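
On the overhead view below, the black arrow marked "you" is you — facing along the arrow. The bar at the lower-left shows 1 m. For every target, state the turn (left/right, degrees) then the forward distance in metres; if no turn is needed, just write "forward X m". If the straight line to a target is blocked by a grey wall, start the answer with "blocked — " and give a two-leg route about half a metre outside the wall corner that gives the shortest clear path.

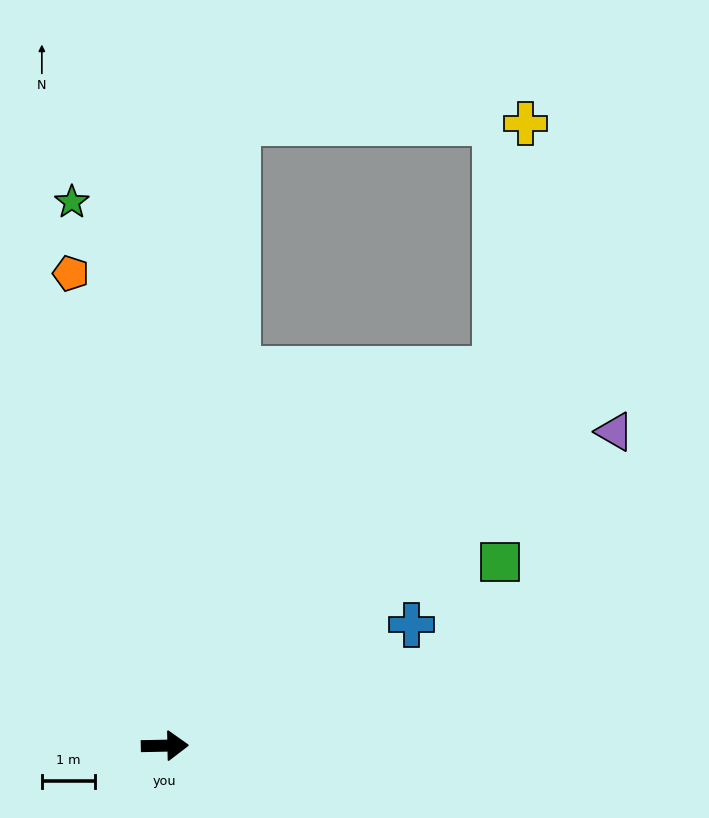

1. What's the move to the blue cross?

turn left 25°, forward 5.2 m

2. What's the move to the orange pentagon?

turn left 100°, forward 9.1 m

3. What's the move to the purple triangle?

turn left 34°, forward 10.4 m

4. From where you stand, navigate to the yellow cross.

blocked — turn left 48°, forward 9.5 m, then turn left 34°, forward 4.7 m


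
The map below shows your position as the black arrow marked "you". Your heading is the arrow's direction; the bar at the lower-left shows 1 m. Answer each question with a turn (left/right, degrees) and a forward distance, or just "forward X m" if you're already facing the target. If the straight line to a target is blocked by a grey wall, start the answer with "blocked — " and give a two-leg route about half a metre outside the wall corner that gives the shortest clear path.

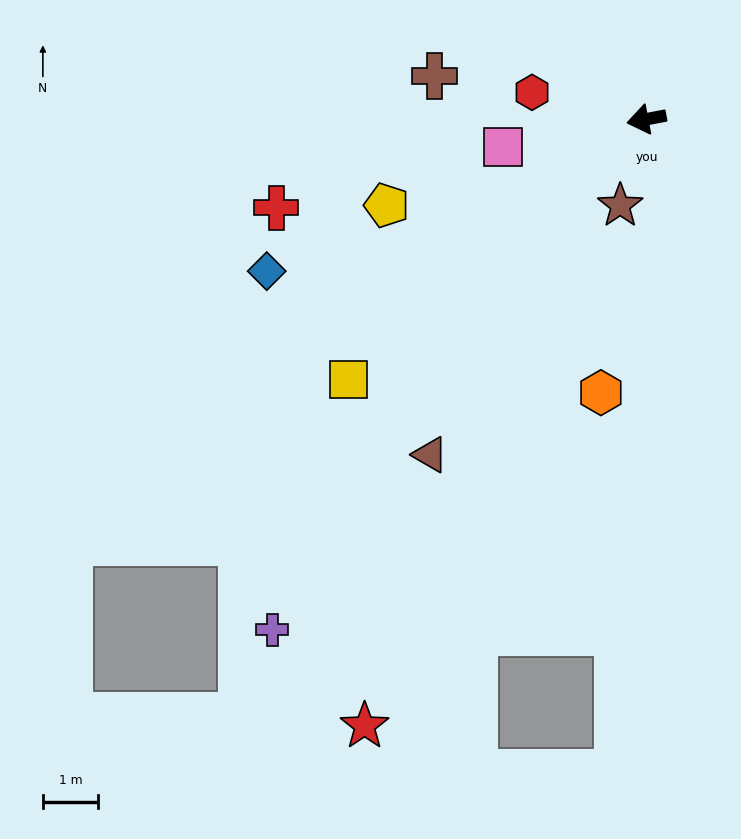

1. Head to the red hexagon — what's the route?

turn right 24°, forward 2.1 m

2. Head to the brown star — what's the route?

turn left 62°, forward 1.6 m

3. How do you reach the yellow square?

turn left 30°, forward 7.2 m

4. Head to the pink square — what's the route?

forward 2.7 m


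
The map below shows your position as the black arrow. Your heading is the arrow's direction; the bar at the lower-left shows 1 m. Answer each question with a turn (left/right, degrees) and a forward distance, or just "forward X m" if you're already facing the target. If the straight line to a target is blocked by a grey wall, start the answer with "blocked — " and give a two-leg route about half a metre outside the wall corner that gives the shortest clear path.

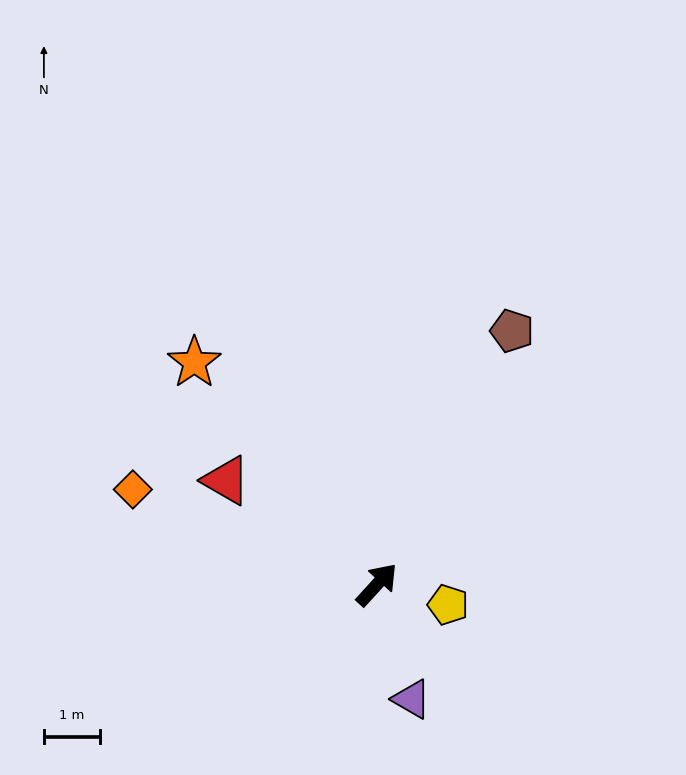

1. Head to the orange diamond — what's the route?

turn left 111°, forward 4.7 m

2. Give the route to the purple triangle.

turn right 121°, forward 2.2 m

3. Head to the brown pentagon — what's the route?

turn left 14°, forward 5.2 m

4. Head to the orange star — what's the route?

turn left 82°, forward 5.2 m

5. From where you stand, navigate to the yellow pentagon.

turn right 64°, forward 1.3 m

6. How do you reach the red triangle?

turn left 98°, forward 3.3 m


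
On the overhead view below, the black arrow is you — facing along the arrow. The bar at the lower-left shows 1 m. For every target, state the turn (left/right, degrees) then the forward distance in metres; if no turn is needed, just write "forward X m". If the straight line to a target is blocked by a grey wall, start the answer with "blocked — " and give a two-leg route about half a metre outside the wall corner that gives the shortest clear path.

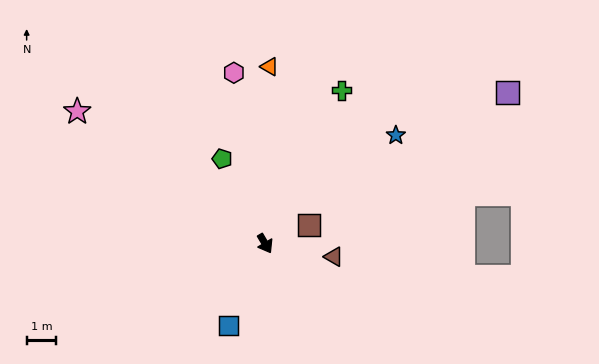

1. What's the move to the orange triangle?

turn left 148°, forward 6.0 m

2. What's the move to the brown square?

turn left 83°, forward 1.6 m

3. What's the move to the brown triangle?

turn left 49°, forward 2.4 m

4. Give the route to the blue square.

turn right 55°, forward 3.0 m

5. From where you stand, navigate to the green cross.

turn left 123°, forward 5.8 m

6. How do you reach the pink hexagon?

turn left 160°, forward 5.9 m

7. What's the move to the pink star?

turn right 156°, forward 7.8 m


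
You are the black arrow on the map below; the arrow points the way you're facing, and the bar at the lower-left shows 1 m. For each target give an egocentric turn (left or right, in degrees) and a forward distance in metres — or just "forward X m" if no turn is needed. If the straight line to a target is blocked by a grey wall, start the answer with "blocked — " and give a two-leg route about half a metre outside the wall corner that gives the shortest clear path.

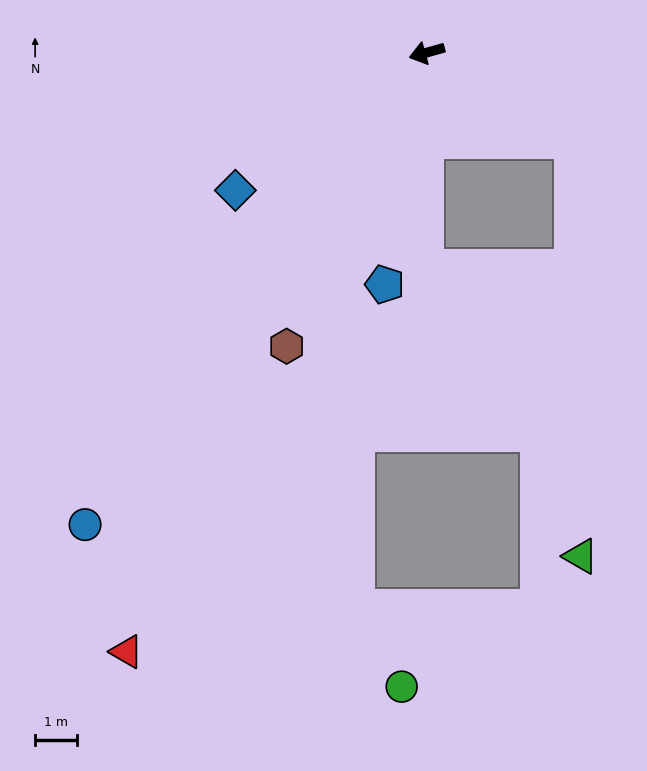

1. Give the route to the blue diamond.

turn left 20°, forward 5.6 m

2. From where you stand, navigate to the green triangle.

blocked — turn left 133°, forward 4.1 m, then turn right 57°, forward 9.9 m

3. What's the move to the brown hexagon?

turn left 49°, forward 7.8 m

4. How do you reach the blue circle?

turn left 38°, forward 13.9 m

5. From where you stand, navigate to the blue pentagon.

turn left 64°, forward 5.6 m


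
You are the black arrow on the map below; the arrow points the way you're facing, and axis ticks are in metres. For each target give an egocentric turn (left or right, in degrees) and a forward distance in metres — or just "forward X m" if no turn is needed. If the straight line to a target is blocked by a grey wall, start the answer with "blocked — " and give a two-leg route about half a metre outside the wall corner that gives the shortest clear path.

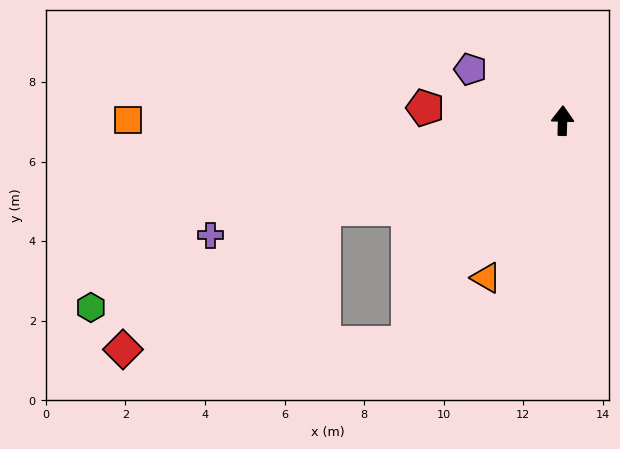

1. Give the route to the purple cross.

turn left 110°, forward 9.3 m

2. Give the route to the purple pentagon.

turn left 63°, forward 2.7 m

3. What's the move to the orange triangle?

turn left 156°, forward 4.4 m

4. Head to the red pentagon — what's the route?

turn left 86°, forward 3.5 m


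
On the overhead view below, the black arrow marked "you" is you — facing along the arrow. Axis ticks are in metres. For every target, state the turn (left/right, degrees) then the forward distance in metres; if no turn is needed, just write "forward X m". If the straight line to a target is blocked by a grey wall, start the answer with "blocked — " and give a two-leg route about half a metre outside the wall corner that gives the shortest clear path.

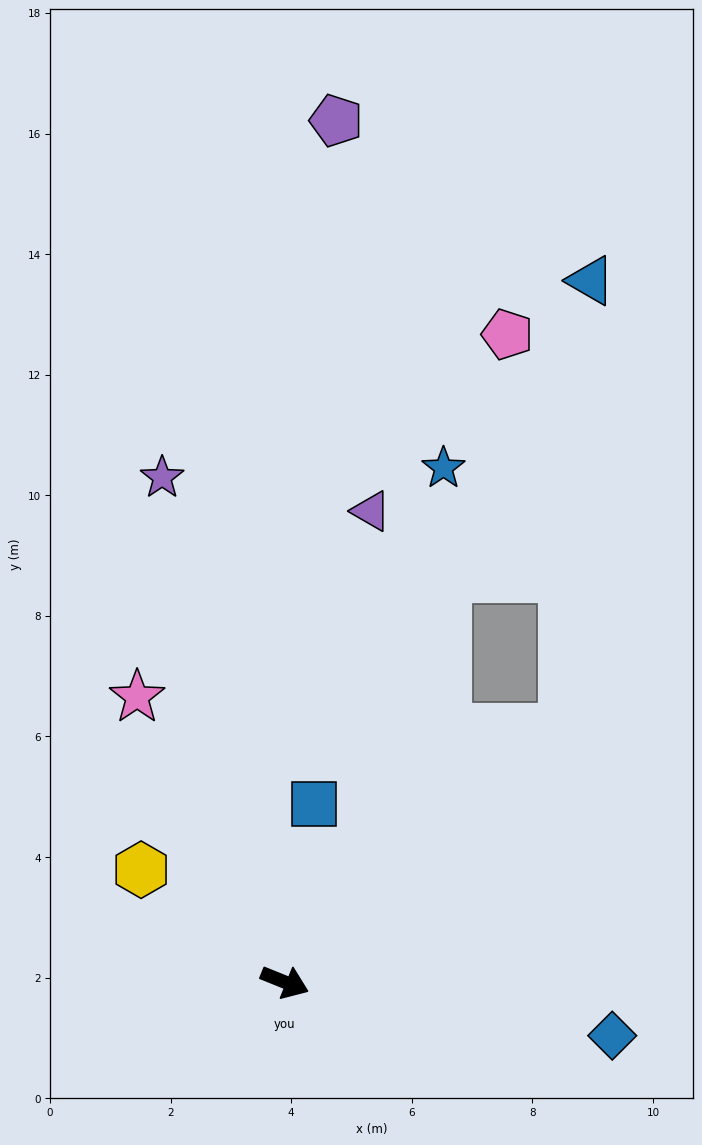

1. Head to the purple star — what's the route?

turn left 126°, forward 8.6 m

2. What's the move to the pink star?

turn left 139°, forward 5.3 m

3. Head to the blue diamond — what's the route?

turn left 13°, forward 5.5 m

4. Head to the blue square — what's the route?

turn left 103°, forward 3.0 m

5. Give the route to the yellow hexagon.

turn left 164°, forward 3.0 m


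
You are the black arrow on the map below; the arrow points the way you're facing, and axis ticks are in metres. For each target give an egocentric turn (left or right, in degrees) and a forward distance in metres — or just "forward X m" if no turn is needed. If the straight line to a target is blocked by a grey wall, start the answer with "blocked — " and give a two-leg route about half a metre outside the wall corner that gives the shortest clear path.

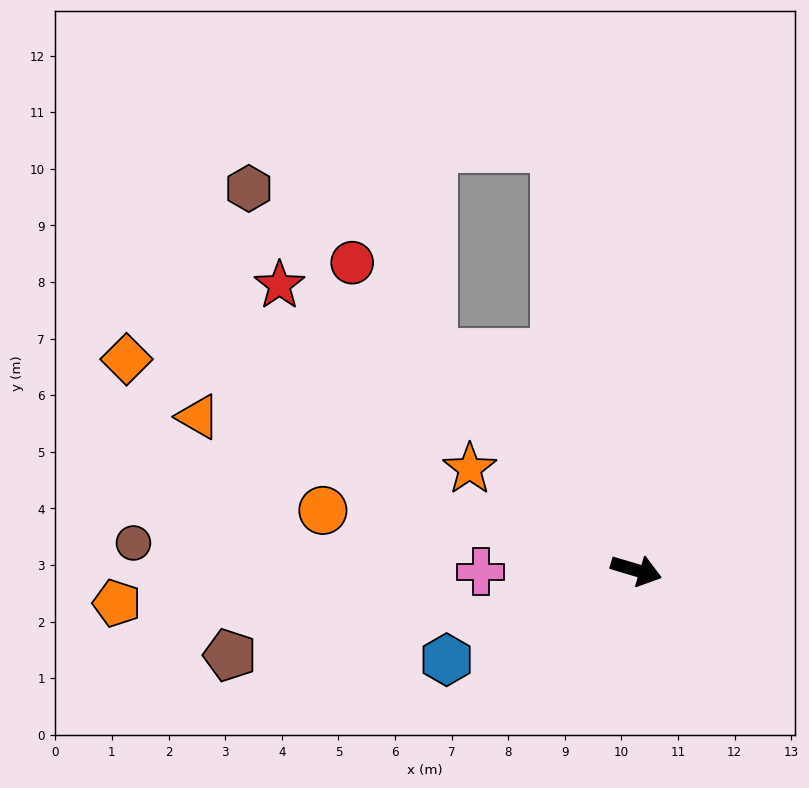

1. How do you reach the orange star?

turn left 165°, forward 3.4 m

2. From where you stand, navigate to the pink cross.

turn right 163°, forward 2.7 m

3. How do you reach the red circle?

turn left 149°, forward 7.4 m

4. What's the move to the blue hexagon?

turn right 138°, forward 3.7 m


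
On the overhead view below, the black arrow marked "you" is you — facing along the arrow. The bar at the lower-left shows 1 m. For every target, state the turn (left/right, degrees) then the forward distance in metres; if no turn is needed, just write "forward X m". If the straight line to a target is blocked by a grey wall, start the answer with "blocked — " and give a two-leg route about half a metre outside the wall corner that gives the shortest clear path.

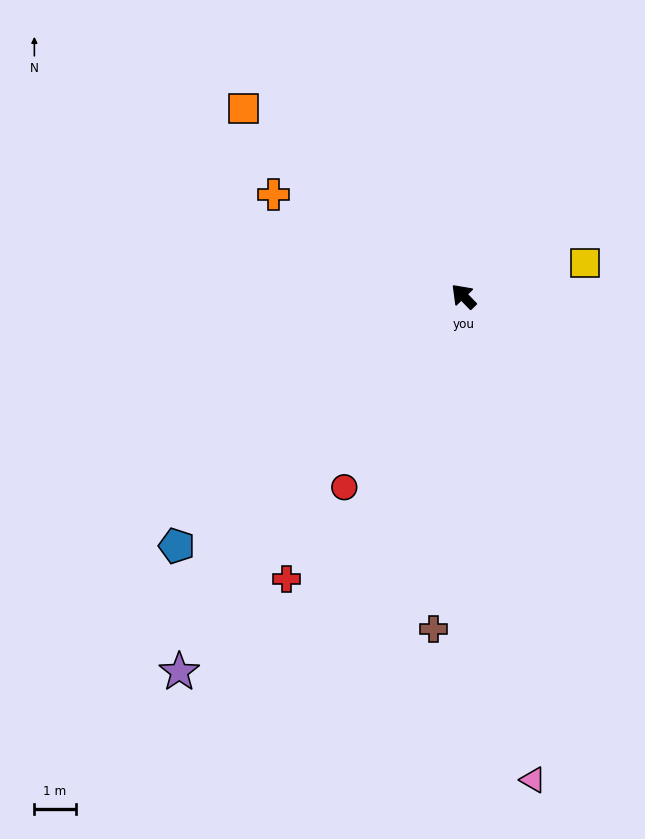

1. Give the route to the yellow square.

turn right 119°, forward 3.1 m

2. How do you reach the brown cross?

turn left 131°, forward 8.1 m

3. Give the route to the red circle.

turn left 104°, forward 5.4 m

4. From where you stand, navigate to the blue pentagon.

turn left 87°, forward 9.2 m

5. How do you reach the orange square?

turn left 5°, forward 7.0 m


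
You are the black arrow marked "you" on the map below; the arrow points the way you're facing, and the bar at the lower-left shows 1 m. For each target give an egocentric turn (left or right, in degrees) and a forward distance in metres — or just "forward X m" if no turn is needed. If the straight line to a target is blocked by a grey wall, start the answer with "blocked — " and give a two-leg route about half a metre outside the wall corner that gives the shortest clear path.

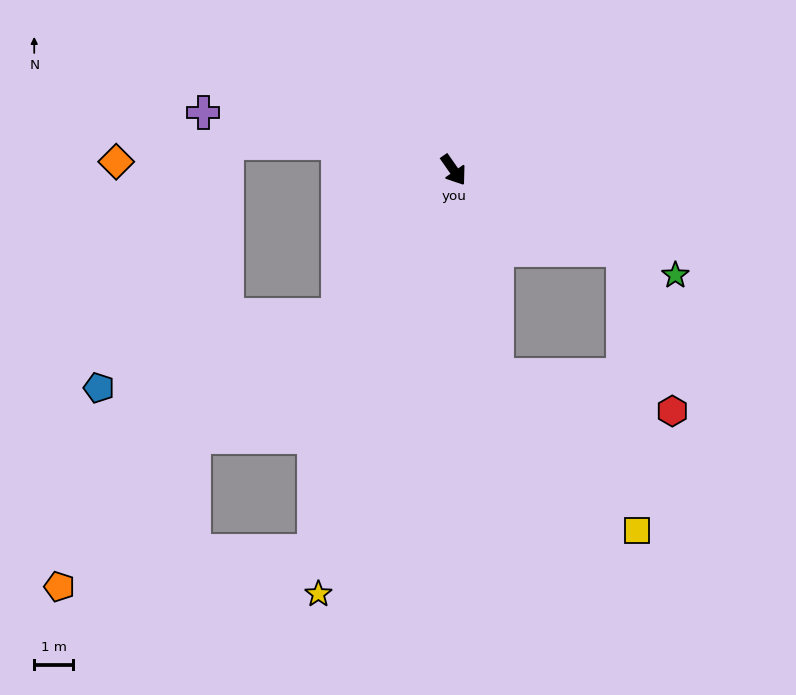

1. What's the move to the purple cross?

turn right 138°, forward 6.6 m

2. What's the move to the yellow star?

turn right 53°, forward 11.4 m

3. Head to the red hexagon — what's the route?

blocked — turn left 30°, forward 4.8 m, then turn right 48°, forward 4.3 m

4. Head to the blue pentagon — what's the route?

blocked — turn right 74°, forward 4.7 m, then turn right 34°, forward 6.4 m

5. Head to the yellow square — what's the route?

blocked — turn right 23°, forward 5.4 m, then turn left 30°, forward 5.3 m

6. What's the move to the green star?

turn left 30°, forward 6.3 m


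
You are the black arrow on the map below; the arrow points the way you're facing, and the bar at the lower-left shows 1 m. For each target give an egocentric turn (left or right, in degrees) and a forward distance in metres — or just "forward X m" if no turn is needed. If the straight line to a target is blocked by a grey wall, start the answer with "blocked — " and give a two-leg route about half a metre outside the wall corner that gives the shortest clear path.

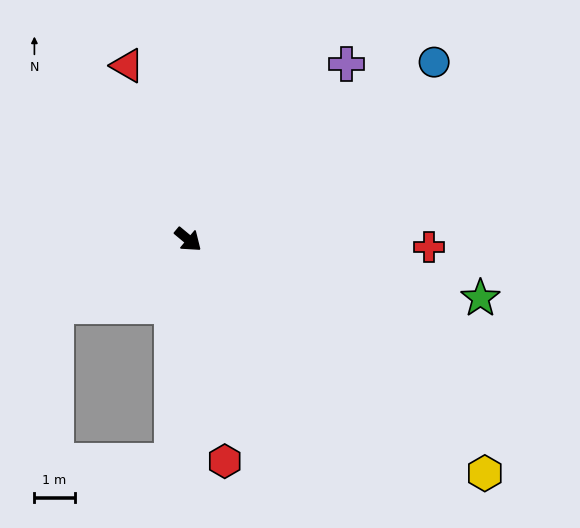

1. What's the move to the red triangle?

turn left 149°, forward 4.6 m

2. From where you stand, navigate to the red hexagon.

turn right 41°, forward 5.6 m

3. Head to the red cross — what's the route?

turn left 38°, forward 6.0 m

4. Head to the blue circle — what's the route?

turn left 76°, forward 7.5 m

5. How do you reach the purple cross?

turn left 88°, forward 5.8 m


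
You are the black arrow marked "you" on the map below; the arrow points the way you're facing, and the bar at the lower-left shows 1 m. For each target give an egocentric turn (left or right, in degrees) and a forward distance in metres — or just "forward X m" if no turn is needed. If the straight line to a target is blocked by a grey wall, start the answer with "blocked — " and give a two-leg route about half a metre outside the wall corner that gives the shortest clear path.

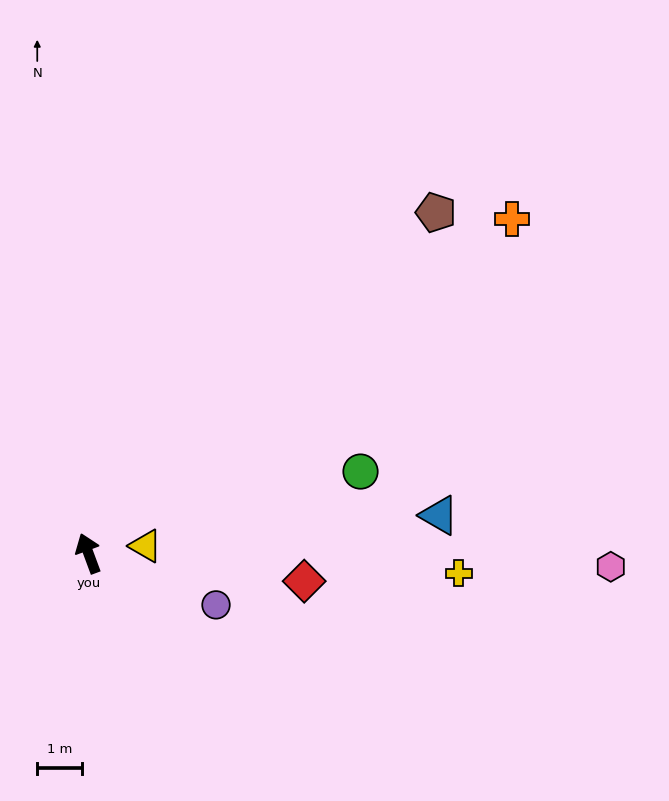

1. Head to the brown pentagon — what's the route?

turn right 66°, forward 10.9 m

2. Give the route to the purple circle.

turn right 132°, forward 3.1 m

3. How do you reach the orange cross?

turn right 72°, forward 12.1 m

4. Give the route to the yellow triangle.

turn right 103°, forward 1.3 m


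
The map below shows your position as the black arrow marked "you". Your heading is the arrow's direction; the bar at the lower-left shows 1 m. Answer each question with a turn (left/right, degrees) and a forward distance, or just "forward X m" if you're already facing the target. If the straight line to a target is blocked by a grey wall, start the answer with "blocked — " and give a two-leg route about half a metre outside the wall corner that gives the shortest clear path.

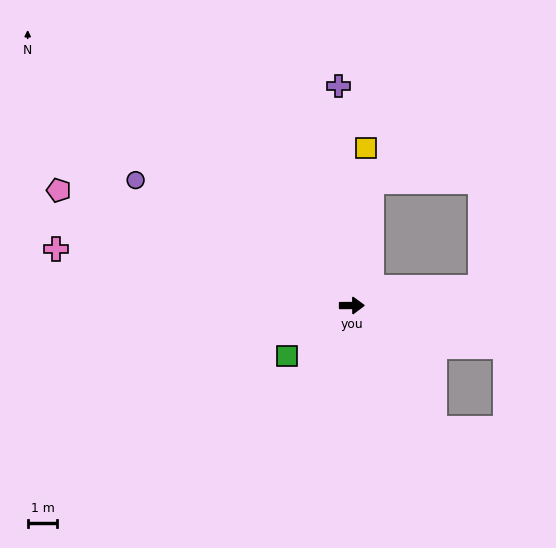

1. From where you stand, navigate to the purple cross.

turn left 93°, forward 7.4 m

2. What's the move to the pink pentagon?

turn left 158°, forward 10.6 m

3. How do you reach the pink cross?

turn left 169°, forward 10.2 m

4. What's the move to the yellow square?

turn left 84°, forward 5.3 m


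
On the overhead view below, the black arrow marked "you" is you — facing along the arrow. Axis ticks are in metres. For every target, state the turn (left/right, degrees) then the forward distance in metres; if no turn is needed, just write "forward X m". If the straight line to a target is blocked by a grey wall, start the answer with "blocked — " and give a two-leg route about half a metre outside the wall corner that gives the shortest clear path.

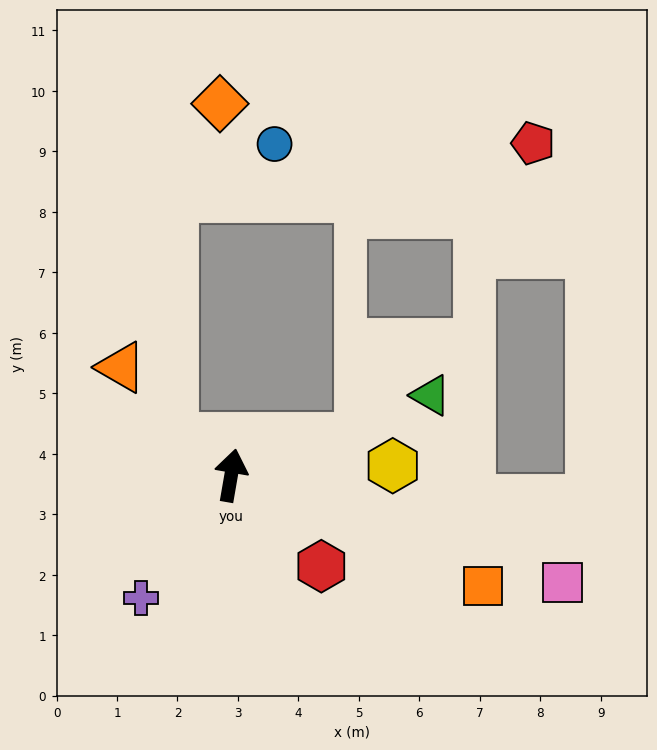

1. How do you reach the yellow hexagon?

turn right 77°, forward 2.7 m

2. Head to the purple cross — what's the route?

turn left 154°, forward 2.5 m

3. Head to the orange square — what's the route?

turn right 104°, forward 4.5 m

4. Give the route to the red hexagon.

turn right 125°, forward 2.1 m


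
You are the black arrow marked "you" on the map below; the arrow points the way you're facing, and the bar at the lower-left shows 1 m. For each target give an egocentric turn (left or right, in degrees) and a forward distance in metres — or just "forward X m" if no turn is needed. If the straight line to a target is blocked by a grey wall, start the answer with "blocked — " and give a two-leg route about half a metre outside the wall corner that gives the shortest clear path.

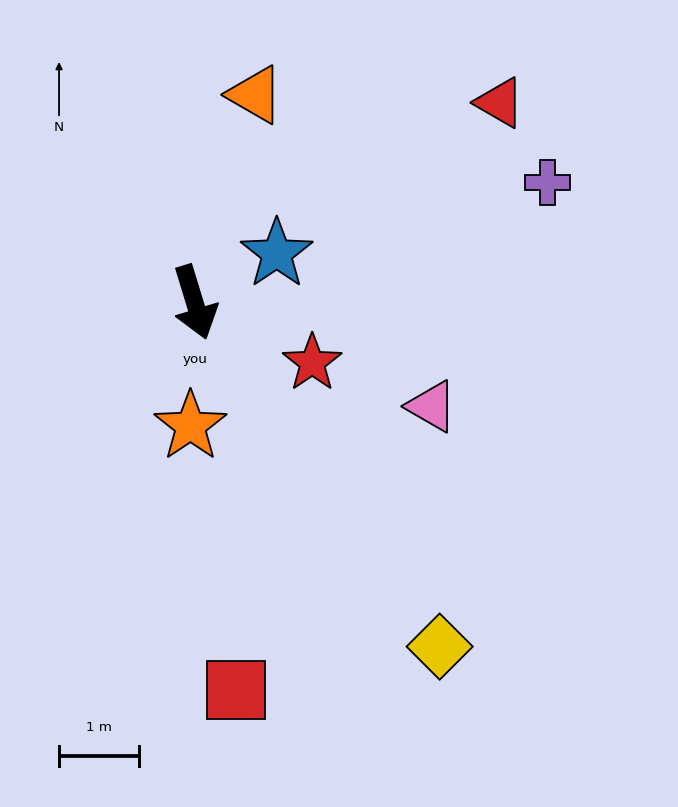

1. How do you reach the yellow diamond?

turn left 18°, forward 5.3 m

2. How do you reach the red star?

turn left 46°, forward 1.6 m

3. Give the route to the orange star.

turn right 19°, forward 1.5 m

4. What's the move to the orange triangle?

turn left 147°, forward 2.7 m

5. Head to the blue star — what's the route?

turn left 104°, forward 1.2 m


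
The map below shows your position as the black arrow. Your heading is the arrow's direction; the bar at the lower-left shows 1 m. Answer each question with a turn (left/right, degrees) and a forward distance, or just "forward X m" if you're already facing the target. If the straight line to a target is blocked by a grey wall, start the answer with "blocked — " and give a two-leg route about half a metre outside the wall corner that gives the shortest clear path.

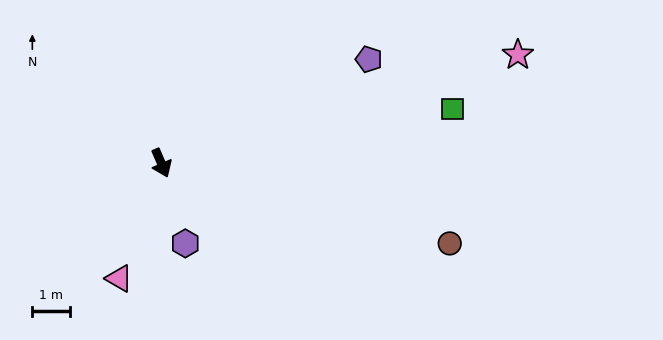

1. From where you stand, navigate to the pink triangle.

turn right 43°, forward 3.3 m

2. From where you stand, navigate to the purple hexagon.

turn right 7°, forward 2.3 m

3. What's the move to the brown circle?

turn left 51°, forward 8.0 m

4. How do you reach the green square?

turn left 77°, forward 8.0 m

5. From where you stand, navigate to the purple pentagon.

turn left 93°, forward 6.2 m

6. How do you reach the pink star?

turn left 84°, forward 10.0 m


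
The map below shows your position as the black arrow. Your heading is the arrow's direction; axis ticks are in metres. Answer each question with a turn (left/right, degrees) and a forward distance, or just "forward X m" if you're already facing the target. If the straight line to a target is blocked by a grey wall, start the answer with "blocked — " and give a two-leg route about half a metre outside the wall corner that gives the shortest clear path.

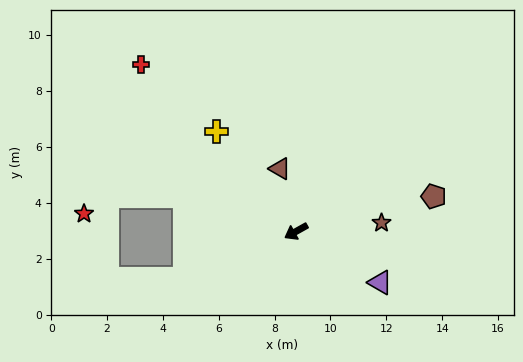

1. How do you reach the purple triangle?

turn left 119°, forward 3.5 m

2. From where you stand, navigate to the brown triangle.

turn right 105°, forward 2.3 m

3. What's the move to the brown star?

turn left 156°, forward 3.1 m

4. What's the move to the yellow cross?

turn right 81°, forward 4.6 m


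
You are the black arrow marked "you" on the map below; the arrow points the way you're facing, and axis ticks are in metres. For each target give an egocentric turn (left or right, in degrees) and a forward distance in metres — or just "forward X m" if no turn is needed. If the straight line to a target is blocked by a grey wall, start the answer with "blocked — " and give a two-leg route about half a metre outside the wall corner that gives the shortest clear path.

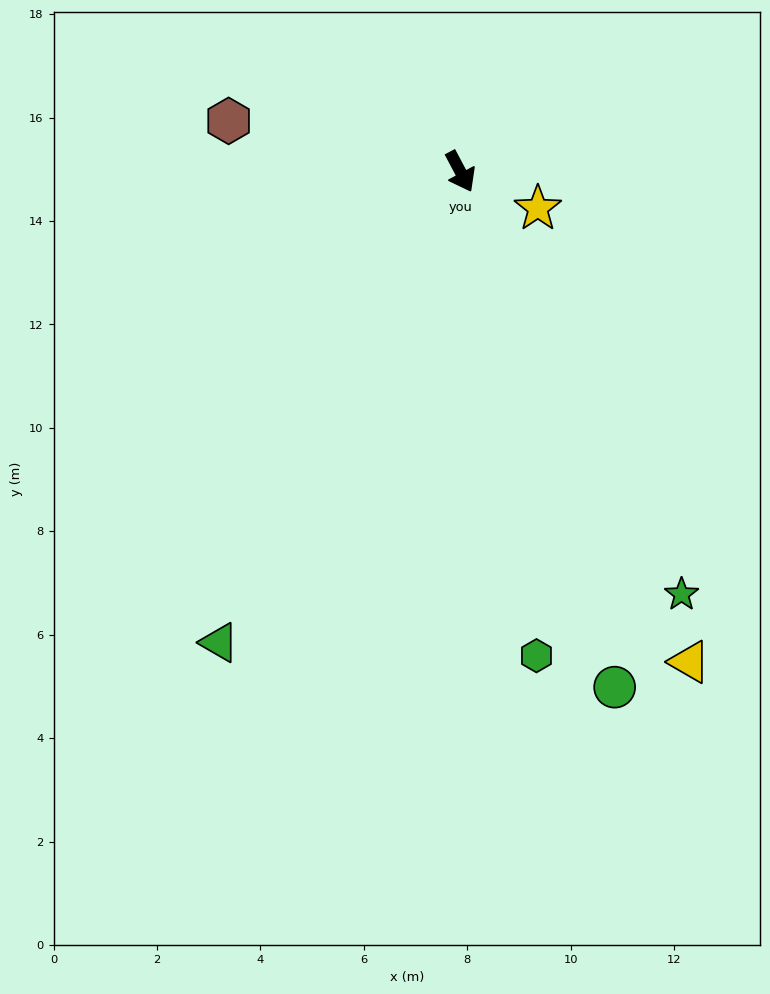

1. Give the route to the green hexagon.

turn right 19°, forward 9.5 m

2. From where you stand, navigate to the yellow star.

turn left 37°, forward 1.7 m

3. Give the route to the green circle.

turn right 11°, forward 10.4 m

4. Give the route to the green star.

forward 9.2 m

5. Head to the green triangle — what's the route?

turn right 55°, forward 10.2 m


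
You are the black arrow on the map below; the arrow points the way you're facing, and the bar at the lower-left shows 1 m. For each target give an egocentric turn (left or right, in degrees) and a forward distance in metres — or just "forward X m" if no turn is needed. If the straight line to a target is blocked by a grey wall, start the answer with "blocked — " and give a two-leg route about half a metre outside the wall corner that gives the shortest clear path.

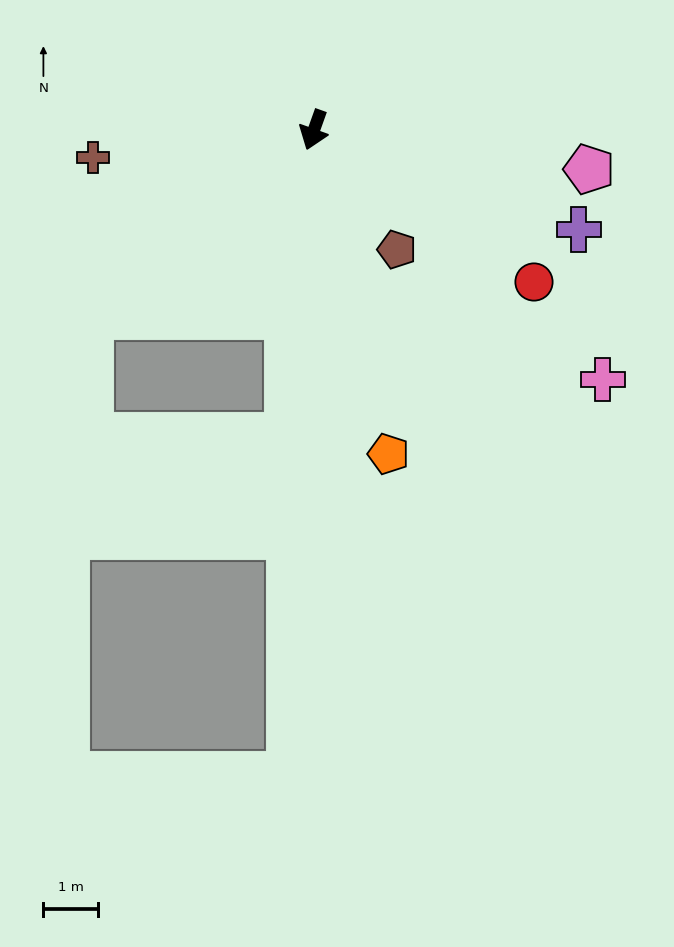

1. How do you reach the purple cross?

turn left 89°, forward 5.2 m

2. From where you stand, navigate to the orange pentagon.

turn left 33°, forward 6.1 m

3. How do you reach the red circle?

turn left 75°, forward 4.9 m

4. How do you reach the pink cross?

turn left 69°, forward 7.0 m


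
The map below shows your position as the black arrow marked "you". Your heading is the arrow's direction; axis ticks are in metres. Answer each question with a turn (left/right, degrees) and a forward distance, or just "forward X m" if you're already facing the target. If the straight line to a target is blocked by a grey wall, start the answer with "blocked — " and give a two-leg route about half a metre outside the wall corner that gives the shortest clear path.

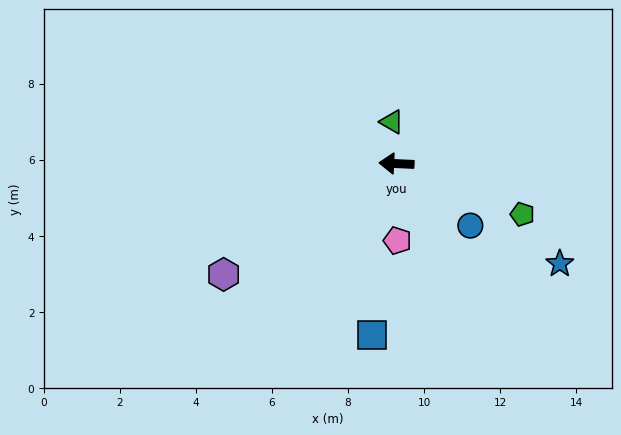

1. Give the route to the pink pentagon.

turn left 93°, forward 2.0 m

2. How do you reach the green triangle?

turn right 81°, forward 1.1 m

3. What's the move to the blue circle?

turn left 143°, forward 2.5 m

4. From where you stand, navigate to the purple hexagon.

turn left 35°, forward 5.4 m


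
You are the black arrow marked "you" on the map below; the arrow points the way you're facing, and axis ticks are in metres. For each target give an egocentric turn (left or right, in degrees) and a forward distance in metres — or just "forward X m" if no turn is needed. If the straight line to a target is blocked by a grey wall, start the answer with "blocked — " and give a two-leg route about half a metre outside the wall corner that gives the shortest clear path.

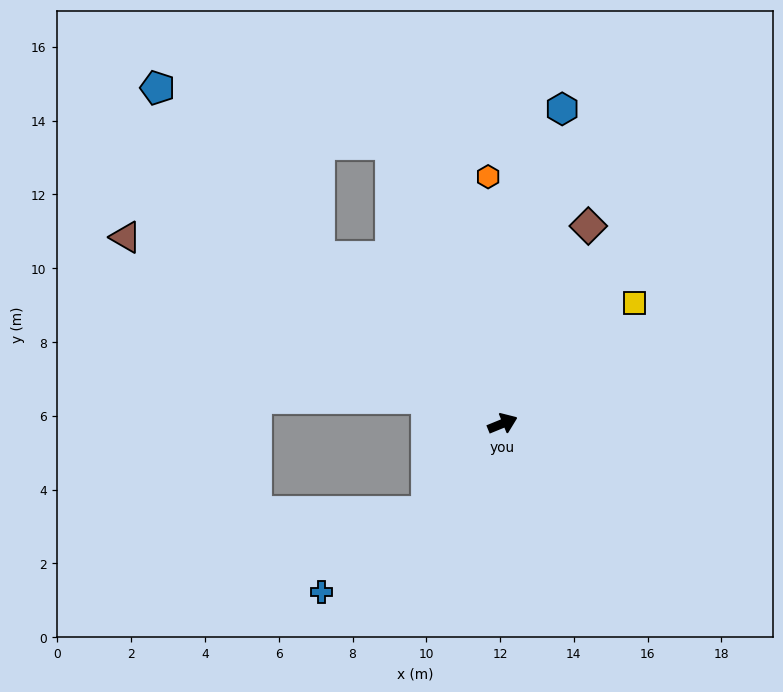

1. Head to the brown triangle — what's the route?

turn left 131°, forward 11.4 m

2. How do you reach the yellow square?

turn left 20°, forward 4.8 m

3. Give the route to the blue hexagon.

turn left 57°, forward 8.7 m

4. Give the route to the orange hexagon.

turn left 71°, forward 6.7 m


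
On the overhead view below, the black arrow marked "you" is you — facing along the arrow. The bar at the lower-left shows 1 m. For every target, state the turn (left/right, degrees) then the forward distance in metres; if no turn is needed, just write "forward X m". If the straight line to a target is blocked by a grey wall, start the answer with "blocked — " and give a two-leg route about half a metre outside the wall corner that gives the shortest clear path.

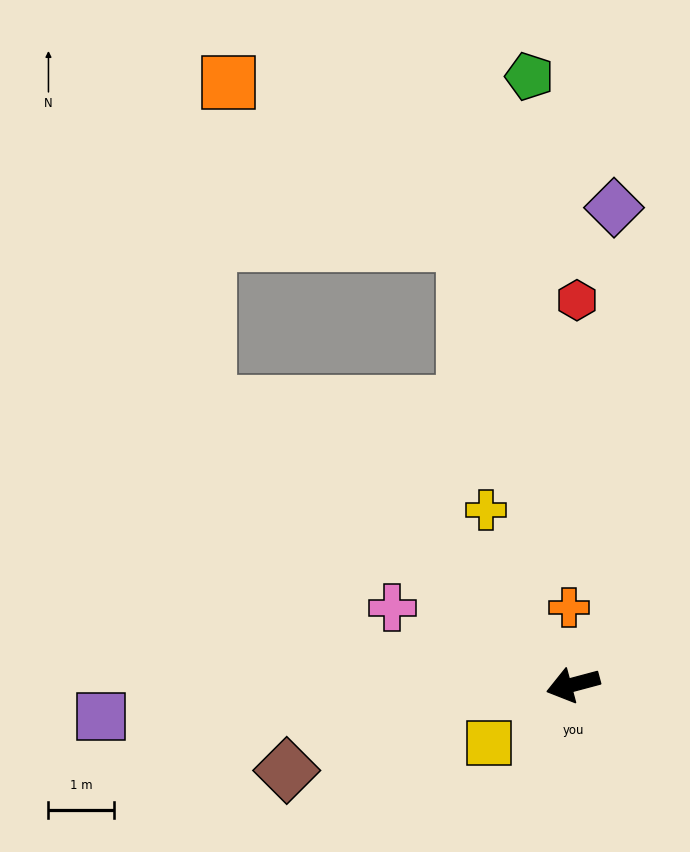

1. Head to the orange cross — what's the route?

turn right 102°, forward 1.2 m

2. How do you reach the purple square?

turn right 11°, forward 7.2 m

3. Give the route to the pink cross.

turn right 38°, forward 3.0 m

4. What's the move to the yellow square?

turn left 20°, forward 1.6 m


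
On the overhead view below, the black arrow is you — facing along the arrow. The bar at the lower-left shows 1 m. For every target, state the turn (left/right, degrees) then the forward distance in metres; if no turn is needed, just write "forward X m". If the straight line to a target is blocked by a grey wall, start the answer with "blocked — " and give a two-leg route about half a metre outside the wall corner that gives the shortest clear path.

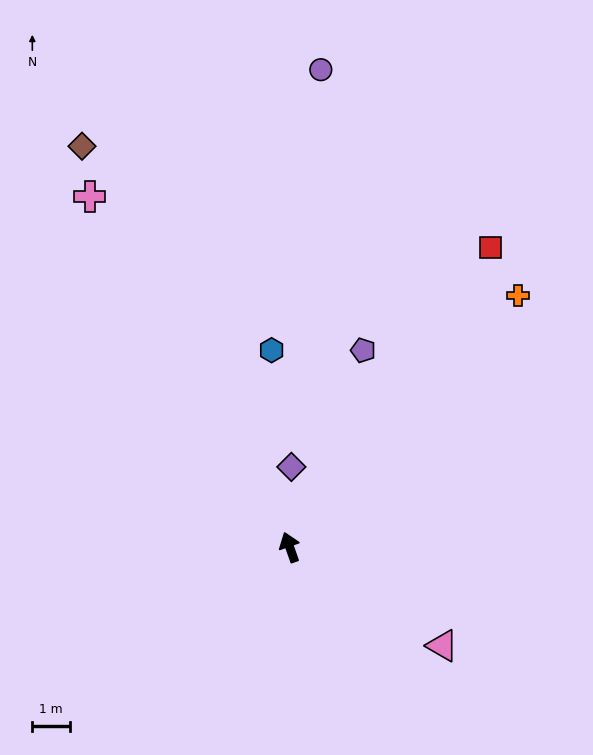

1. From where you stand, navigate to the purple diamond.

turn right 21°, forward 2.1 m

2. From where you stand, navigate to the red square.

turn right 53°, forward 9.6 m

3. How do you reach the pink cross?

turn left 10°, forward 10.8 m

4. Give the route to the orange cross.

turn right 62°, forward 9.1 m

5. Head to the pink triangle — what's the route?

turn right 142°, forward 4.8 m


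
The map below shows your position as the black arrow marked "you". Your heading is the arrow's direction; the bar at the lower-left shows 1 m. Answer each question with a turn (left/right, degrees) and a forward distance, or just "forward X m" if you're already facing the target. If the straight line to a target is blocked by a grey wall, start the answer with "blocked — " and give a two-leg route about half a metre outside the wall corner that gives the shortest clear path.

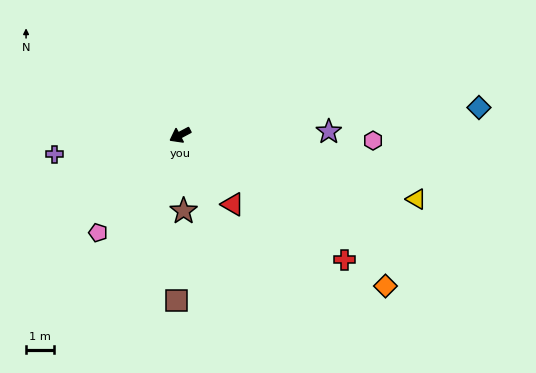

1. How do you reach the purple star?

turn left 153°, forward 5.3 m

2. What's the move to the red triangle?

turn left 99°, forward 3.1 m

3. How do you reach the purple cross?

turn right 19°, forward 4.5 m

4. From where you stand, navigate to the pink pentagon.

turn left 22°, forward 4.5 m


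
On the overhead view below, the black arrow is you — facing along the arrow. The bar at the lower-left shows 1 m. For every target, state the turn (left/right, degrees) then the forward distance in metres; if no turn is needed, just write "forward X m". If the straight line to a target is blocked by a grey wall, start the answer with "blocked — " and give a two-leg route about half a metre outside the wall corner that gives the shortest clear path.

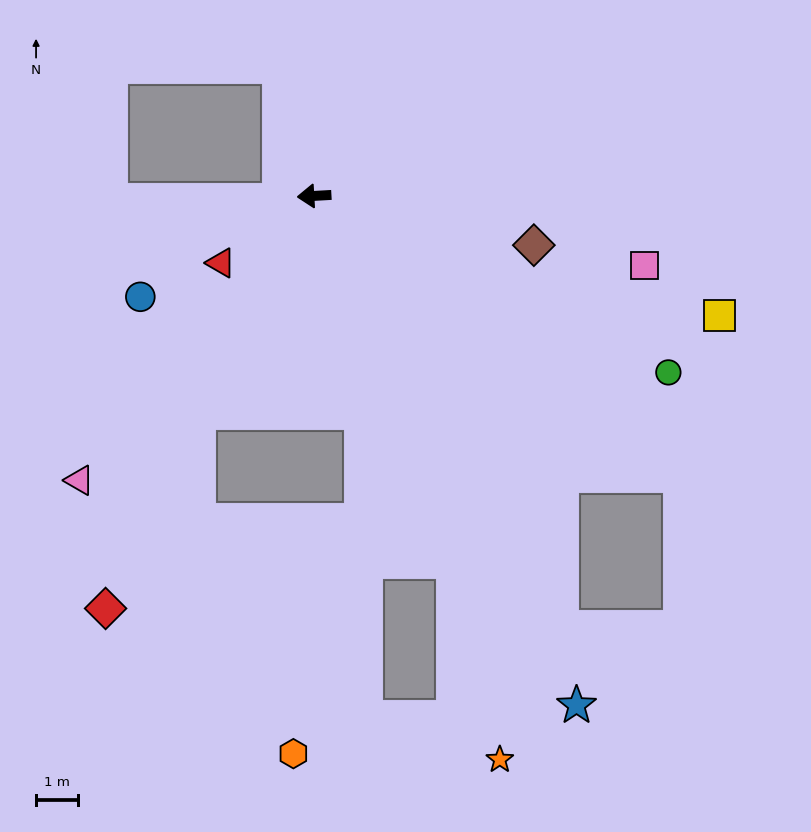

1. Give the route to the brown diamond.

turn left 164°, forward 5.3 m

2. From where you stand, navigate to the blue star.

turn left 114°, forward 13.6 m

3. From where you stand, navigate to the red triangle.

turn left 32°, forward 2.7 m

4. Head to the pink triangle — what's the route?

turn left 47°, forward 8.7 m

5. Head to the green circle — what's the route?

turn left 150°, forward 9.4 m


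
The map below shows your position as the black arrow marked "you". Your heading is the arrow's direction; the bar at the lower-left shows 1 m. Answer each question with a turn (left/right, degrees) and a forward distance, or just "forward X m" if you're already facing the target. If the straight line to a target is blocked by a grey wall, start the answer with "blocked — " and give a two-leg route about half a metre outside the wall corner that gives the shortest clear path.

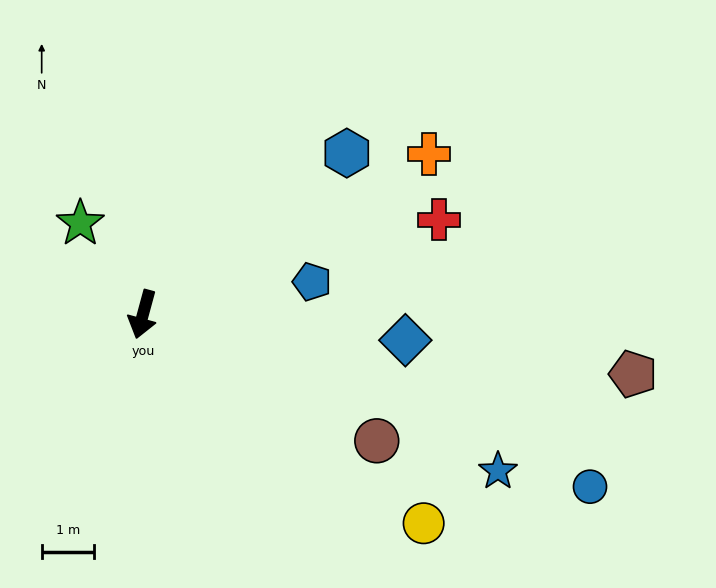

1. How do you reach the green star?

turn right 130°, forward 2.1 m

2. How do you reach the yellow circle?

turn left 69°, forward 6.6 m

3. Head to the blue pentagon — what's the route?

turn left 116°, forward 3.3 m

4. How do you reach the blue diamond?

turn left 100°, forward 5.0 m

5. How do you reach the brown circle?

turn left 77°, forward 5.0 m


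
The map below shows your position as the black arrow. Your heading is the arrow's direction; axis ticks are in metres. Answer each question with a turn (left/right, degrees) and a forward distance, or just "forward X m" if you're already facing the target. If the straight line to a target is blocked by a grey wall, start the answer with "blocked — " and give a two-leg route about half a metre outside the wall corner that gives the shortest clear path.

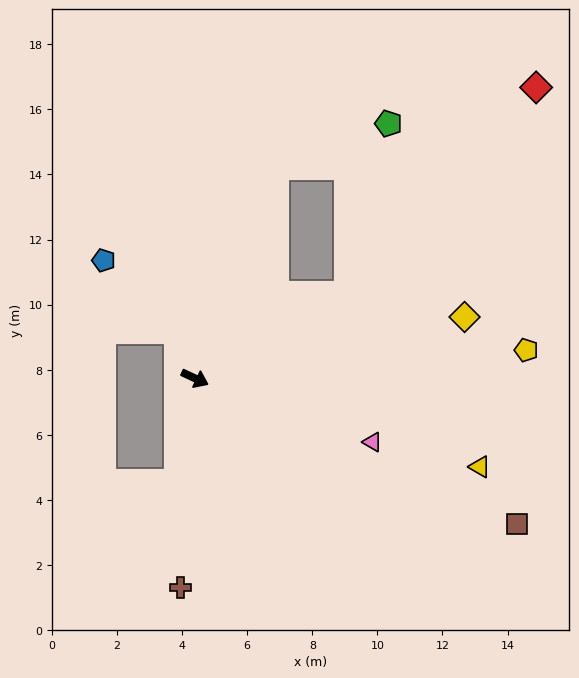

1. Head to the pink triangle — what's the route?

turn left 5°, forward 5.8 m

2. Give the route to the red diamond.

blocked — turn left 54°, forward 5.4 m, then turn left 19°, forward 8.6 m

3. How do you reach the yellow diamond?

turn left 38°, forward 8.5 m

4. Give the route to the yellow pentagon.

turn left 30°, forward 10.2 m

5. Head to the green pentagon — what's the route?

blocked — turn left 94°, forward 7.0 m, then turn right 48°, forward 3.7 m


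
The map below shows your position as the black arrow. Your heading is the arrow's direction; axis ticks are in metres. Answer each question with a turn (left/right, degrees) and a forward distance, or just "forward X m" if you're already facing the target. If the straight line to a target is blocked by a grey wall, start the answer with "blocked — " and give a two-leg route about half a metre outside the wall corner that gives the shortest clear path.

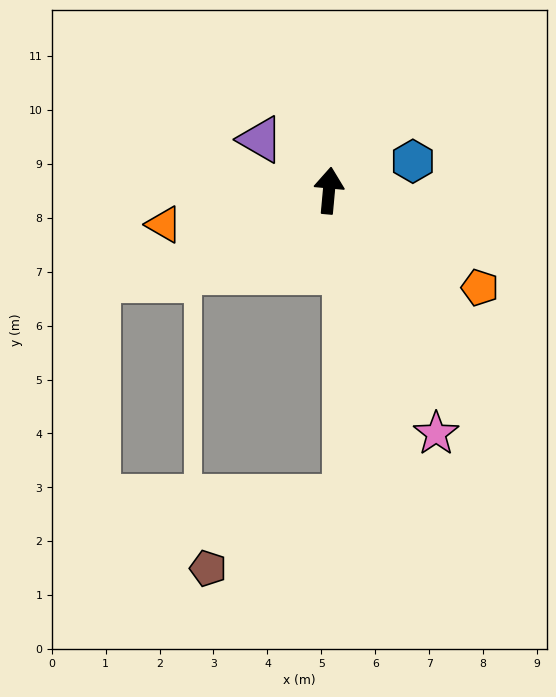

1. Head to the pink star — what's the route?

turn right 151°, forward 4.9 m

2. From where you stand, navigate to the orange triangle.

turn left 107°, forward 3.1 m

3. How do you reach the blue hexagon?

turn right 66°, forward 1.6 m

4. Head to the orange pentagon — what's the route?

turn right 118°, forward 3.3 m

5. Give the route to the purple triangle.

turn left 59°, forward 1.6 m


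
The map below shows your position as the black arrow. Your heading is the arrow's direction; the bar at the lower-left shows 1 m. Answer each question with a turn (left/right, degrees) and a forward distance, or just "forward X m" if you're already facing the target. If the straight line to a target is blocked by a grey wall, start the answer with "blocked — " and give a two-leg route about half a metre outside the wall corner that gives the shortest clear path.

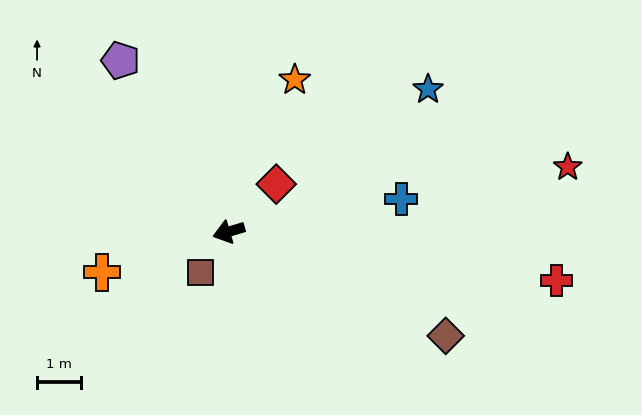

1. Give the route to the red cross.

turn left 155°, forward 7.6 m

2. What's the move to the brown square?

turn left 39°, forward 1.1 m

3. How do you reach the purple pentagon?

turn right 74°, forward 4.6 m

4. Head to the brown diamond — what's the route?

turn left 138°, forward 5.5 m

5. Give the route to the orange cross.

forward 3.0 m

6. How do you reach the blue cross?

turn left 174°, forward 4.0 m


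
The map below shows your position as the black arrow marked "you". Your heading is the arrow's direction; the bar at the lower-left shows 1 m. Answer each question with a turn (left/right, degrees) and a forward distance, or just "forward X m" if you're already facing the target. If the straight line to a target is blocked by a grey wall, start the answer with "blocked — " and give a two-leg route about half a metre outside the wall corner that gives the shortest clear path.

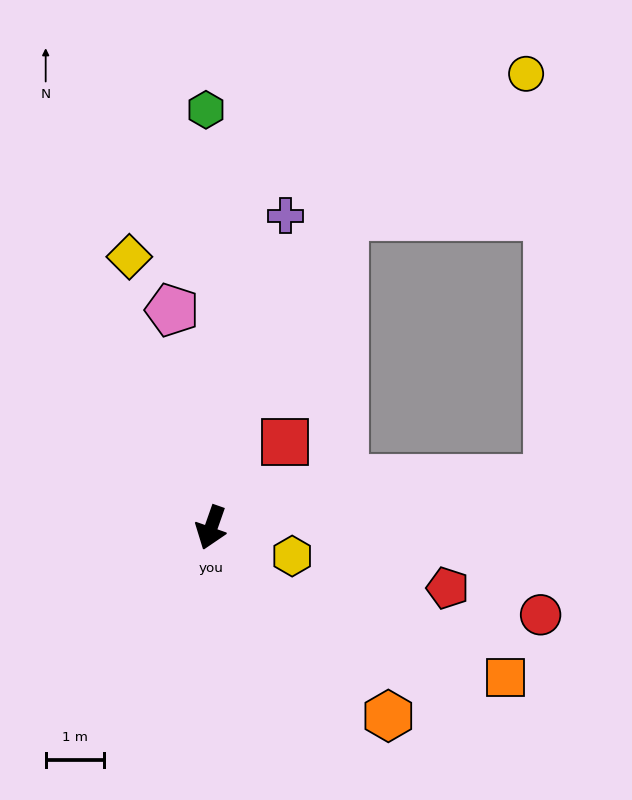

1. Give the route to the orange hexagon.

turn left 63°, forward 4.4 m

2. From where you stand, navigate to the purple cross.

turn right 174°, forward 5.5 m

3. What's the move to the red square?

turn left 159°, forward 1.9 m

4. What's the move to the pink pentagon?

turn right 151°, forward 3.8 m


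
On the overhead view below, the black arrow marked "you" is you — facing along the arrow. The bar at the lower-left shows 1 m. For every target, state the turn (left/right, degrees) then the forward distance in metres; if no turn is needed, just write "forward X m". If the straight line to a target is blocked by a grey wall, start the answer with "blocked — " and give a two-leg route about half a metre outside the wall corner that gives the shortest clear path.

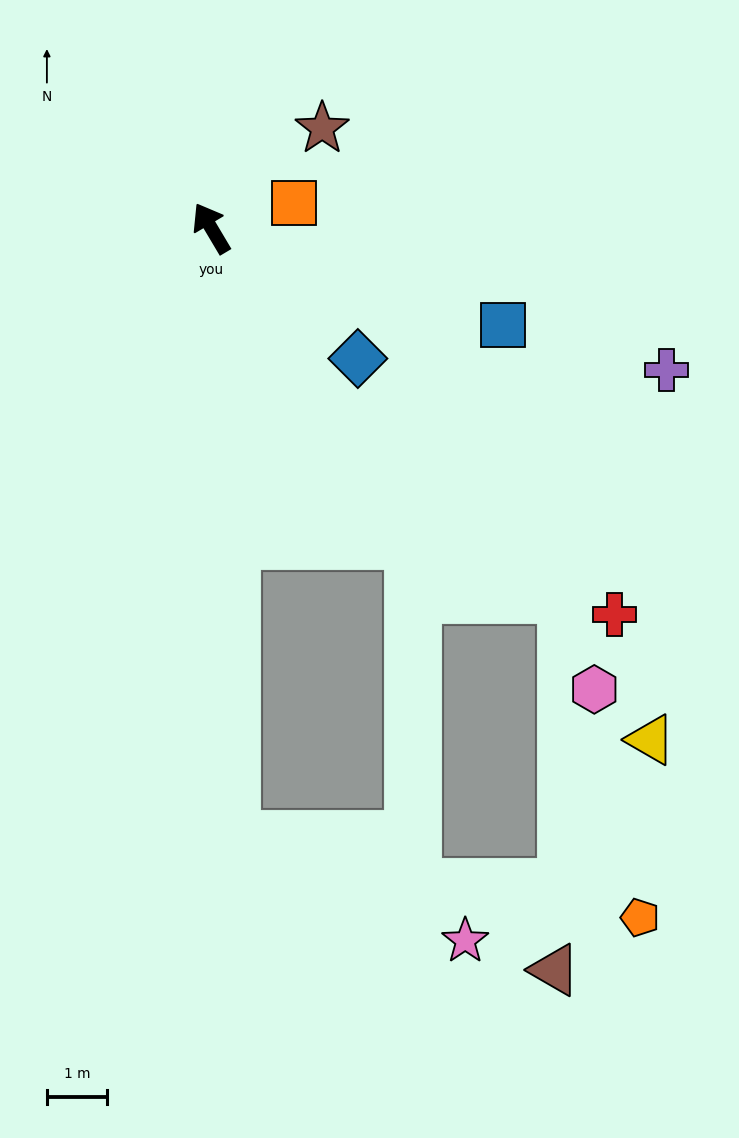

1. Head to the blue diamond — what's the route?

turn right 162°, forward 3.3 m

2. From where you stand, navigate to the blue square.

turn right 139°, forward 5.1 m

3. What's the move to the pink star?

blocked — turn left 152°, forward 10.2 m, then turn left 63°, forward 4.2 m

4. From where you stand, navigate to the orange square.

turn right 104°, forward 1.4 m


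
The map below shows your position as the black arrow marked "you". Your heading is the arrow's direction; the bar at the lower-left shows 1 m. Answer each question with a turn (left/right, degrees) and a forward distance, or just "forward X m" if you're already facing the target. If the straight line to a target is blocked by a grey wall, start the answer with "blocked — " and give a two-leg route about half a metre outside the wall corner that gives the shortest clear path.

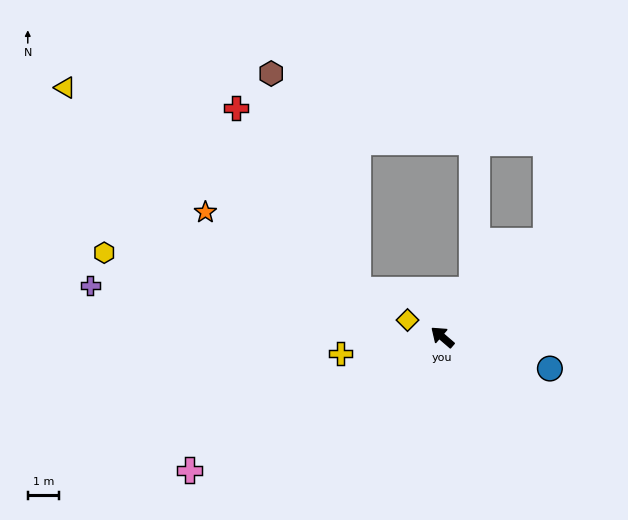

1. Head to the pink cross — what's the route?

turn left 68°, forward 9.1 m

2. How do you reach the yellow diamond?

turn left 15°, forward 1.2 m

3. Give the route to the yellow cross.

turn left 50°, forward 3.3 m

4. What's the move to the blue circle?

turn right 156°, forward 3.6 m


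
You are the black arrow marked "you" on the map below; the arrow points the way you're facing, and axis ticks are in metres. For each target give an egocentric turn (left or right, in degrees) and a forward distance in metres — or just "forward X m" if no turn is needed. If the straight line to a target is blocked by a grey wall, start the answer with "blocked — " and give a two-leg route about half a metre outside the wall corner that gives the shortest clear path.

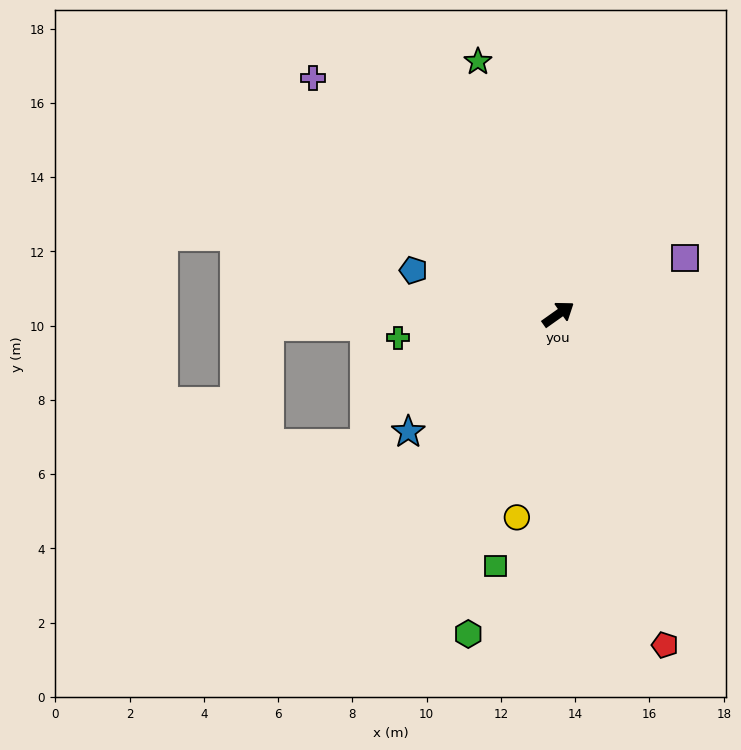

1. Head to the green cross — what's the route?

turn left 153°, forward 4.4 m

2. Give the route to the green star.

turn left 72°, forward 7.1 m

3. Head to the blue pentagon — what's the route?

turn left 128°, forward 4.1 m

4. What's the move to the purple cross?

turn left 101°, forward 9.2 m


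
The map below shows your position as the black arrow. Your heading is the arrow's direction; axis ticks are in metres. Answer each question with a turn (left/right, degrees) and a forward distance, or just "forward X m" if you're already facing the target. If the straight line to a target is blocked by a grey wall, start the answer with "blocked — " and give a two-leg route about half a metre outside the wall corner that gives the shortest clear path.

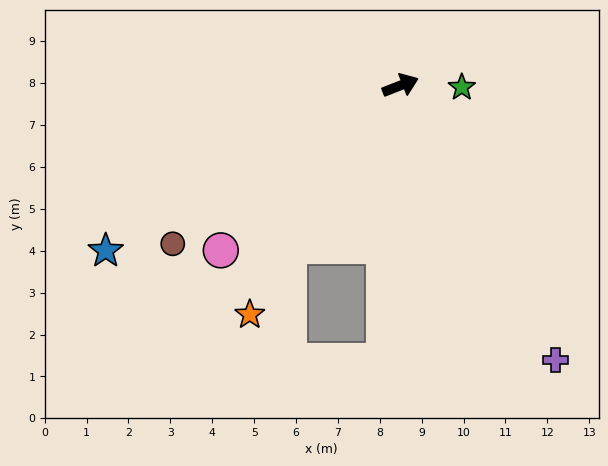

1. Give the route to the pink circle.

turn right 159°, forward 5.8 m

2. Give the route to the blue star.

turn right 172°, forward 8.1 m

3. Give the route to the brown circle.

turn right 166°, forward 6.6 m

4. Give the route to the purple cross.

turn right 82°, forward 7.5 m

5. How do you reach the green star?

turn right 23°, forward 1.5 m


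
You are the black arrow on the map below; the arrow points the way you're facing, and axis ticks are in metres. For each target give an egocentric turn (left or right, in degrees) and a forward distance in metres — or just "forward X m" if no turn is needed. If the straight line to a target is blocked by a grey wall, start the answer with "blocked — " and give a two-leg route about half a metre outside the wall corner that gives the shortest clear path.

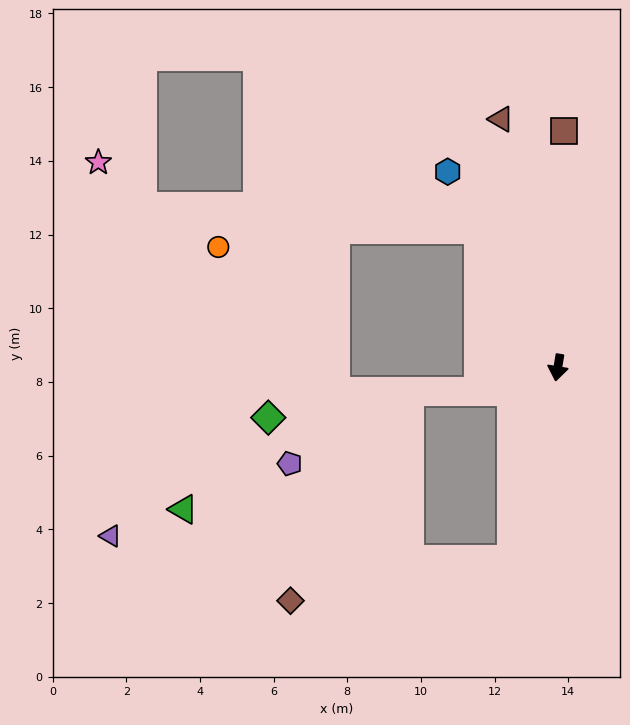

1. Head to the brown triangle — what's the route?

turn right 158°, forward 6.9 m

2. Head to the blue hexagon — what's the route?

turn right 141°, forward 6.1 m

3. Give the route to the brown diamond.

blocked — turn right 4°, forward 5.4 m, then turn right 66°, forward 6.1 m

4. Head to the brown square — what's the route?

turn right 172°, forward 6.4 m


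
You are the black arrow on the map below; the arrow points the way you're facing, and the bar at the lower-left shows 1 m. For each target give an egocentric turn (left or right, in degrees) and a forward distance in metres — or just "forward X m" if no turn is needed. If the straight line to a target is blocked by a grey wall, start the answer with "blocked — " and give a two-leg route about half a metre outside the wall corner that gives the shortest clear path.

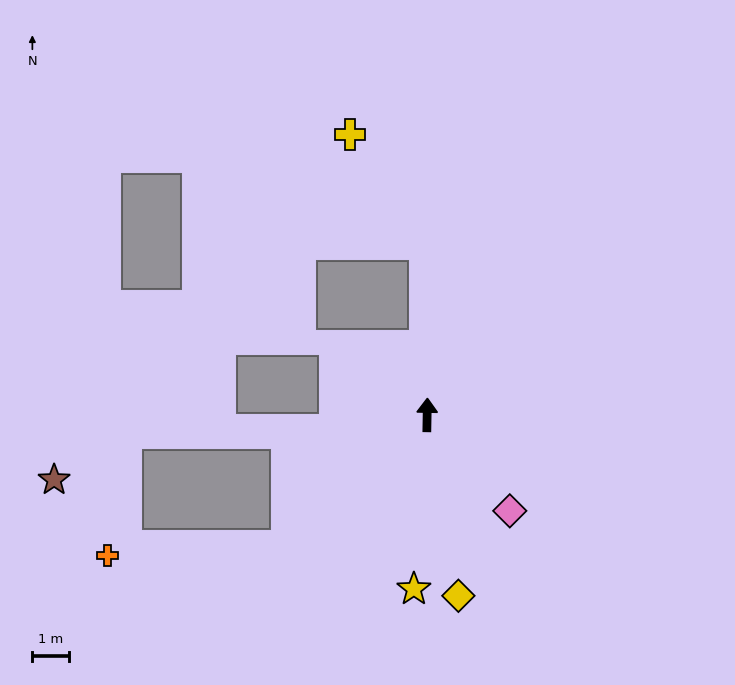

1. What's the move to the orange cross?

blocked — turn left 134°, forward 5.3 m, then turn right 40°, forward 4.9 m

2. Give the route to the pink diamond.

turn right 138°, forward 3.5 m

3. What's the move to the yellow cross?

blocked — turn left 2°, forward 4.7 m, then turn left 33°, forward 3.6 m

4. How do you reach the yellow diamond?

turn right 169°, forward 5.0 m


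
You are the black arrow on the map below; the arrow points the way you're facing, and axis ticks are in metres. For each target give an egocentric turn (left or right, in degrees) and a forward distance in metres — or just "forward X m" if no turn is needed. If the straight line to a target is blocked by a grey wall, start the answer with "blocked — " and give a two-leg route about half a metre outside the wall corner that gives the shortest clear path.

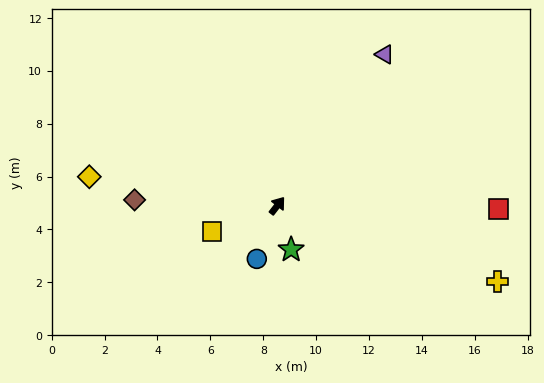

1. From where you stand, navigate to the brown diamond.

turn left 125°, forward 5.4 m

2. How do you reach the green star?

turn right 125°, forward 1.7 m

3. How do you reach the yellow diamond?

turn left 119°, forward 7.2 m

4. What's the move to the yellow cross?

turn right 71°, forward 8.8 m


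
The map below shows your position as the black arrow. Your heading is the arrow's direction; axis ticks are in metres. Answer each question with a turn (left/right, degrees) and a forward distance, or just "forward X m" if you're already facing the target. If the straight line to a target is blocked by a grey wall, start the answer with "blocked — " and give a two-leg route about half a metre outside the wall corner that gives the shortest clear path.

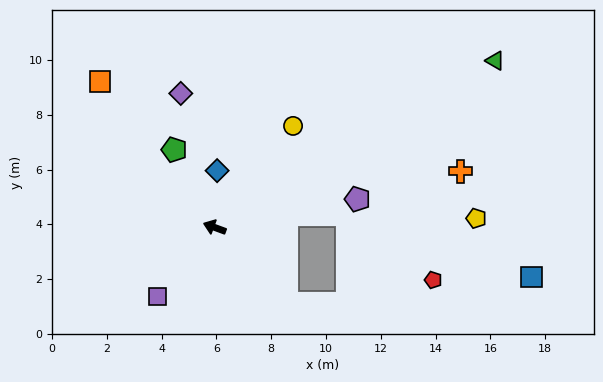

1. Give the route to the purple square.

turn left 71°, forward 3.3 m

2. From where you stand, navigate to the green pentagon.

turn right 42°, forward 3.2 m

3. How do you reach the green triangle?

turn right 129°, forward 11.9 m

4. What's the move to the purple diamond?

turn right 56°, forward 5.0 m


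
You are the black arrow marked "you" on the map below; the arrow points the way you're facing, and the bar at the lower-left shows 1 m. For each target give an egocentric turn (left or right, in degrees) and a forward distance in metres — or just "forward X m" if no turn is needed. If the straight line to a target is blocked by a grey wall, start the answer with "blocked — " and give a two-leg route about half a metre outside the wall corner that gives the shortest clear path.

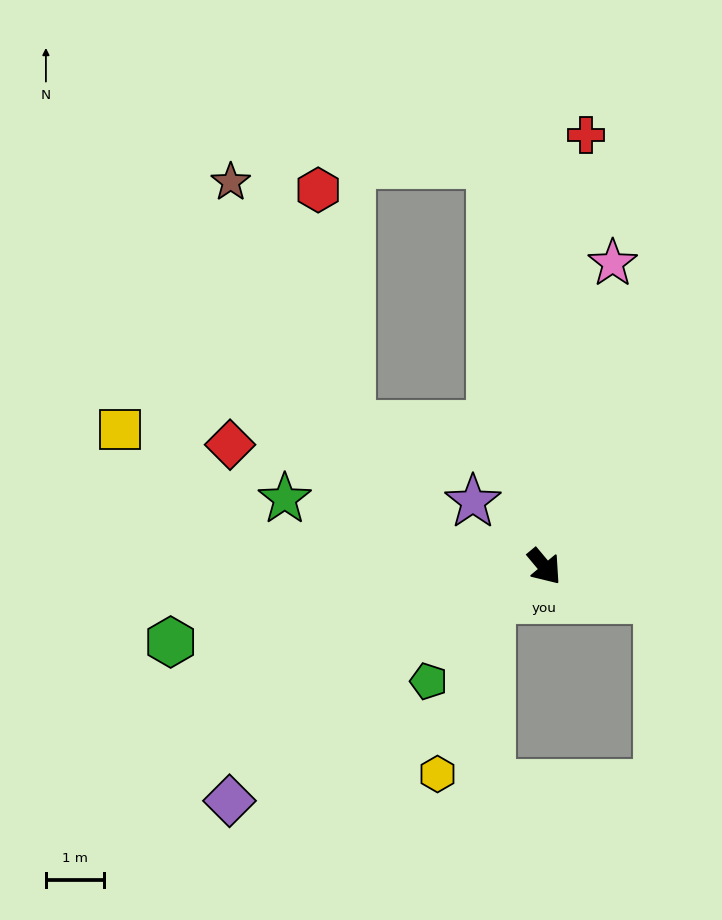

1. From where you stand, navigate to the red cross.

turn left 135°, forward 7.4 m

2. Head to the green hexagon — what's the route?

turn right 119°, forward 6.5 m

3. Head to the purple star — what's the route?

turn right 172°, forward 1.7 m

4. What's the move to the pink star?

turn left 127°, forward 5.3 m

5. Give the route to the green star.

turn right 145°, forward 4.6 m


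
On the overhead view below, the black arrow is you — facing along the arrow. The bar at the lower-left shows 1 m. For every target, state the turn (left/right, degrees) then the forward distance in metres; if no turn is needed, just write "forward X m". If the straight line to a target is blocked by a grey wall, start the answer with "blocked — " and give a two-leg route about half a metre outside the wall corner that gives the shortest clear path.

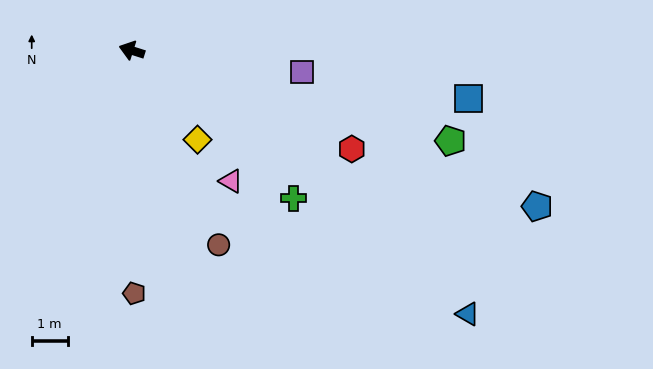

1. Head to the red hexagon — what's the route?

turn left 173°, forward 6.7 m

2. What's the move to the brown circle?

turn left 132°, forward 5.9 m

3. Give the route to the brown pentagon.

turn left 108°, forward 6.8 m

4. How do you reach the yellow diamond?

turn left 144°, forward 3.1 m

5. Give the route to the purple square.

turn right 170°, forward 4.8 m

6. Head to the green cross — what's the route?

turn left 155°, forward 6.1 m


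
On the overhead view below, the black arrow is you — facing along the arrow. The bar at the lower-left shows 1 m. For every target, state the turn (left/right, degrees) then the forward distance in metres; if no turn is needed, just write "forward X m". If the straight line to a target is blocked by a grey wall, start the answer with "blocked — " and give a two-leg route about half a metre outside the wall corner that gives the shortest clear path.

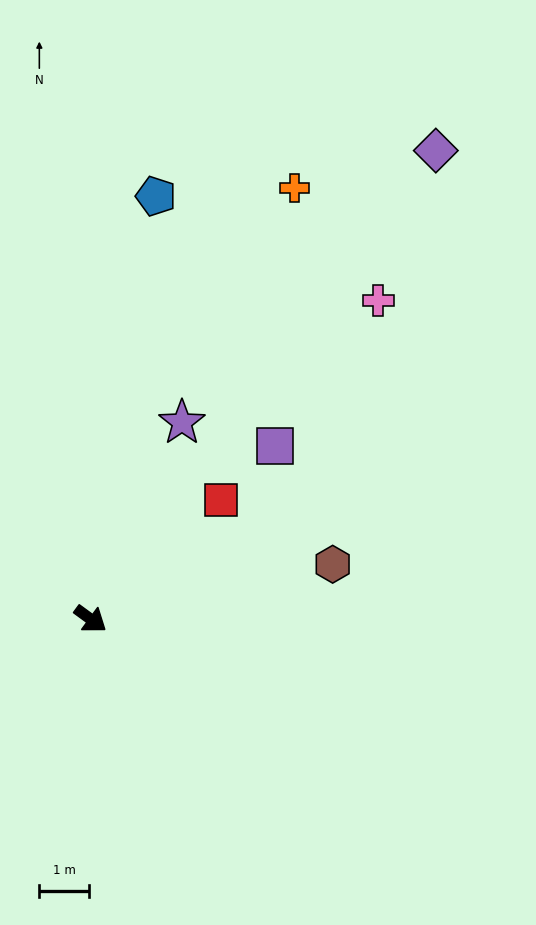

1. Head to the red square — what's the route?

turn left 79°, forward 3.6 m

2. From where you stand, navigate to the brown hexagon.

turn left 49°, forward 5.0 m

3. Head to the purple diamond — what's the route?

turn left 90°, forward 11.7 m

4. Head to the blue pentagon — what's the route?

turn left 117°, forward 8.6 m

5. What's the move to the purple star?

turn left 101°, forward 4.4 m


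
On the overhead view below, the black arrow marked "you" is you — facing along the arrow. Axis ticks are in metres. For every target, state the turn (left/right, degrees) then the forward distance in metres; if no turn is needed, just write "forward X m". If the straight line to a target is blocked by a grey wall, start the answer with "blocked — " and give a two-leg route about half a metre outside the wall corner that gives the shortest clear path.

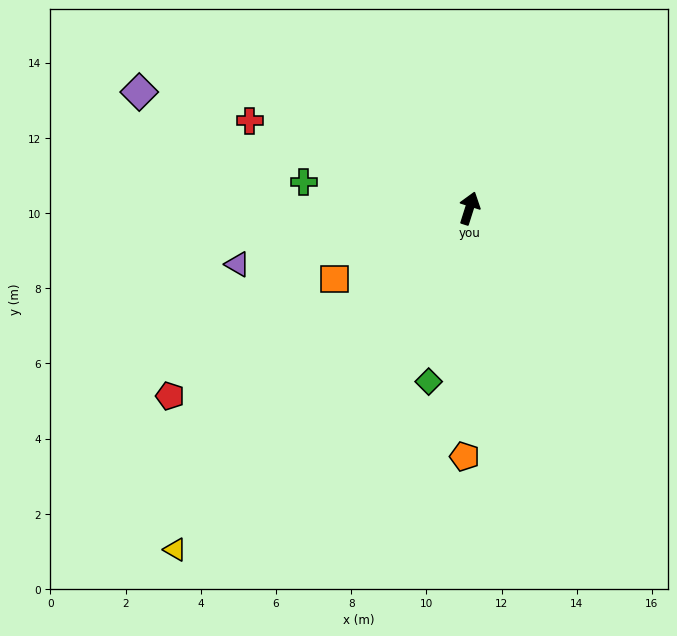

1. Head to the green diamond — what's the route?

turn right 176°, forward 4.7 m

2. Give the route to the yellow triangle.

turn left 157°, forward 12.0 m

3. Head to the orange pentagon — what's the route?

turn right 164°, forward 6.6 m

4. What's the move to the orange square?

turn left 135°, forward 4.1 m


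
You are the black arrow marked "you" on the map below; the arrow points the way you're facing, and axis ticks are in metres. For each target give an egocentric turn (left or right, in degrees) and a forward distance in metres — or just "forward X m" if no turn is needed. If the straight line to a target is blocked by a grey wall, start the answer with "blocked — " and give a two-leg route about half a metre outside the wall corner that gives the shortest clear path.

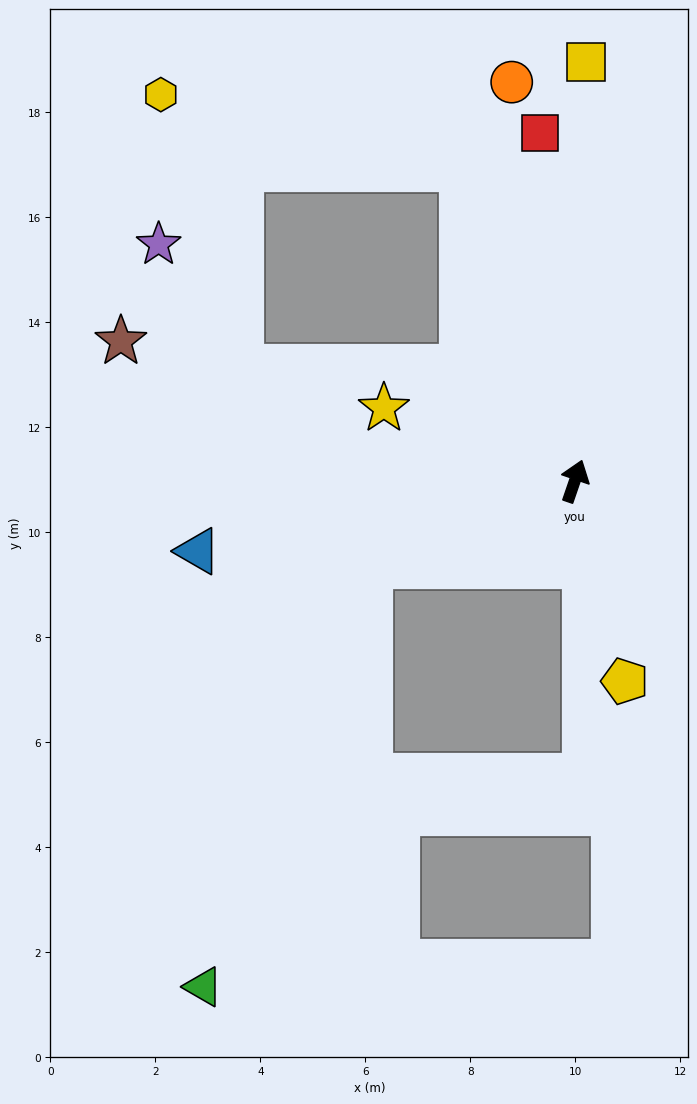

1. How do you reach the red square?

turn left 25°, forward 6.7 m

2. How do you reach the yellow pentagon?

turn right 147°, forward 3.9 m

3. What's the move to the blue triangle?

turn left 120°, forward 7.3 m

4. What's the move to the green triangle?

blocked — turn left 132°, forward 4.2 m, then turn left 45°, forward 8.6 m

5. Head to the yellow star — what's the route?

turn left 88°, forward 3.9 m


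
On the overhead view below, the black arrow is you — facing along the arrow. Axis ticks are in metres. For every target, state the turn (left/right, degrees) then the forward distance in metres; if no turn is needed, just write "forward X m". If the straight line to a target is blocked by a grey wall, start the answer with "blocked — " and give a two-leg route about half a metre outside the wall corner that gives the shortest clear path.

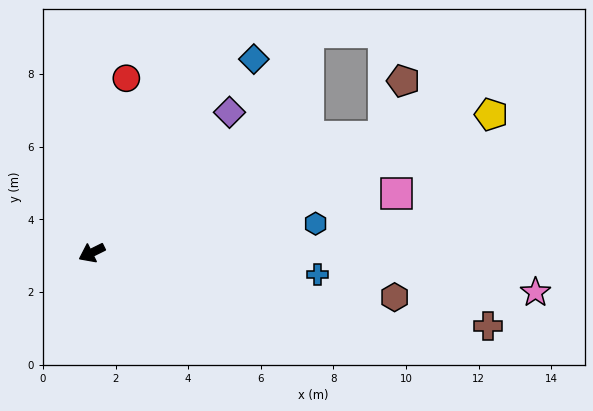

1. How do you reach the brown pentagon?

blocked — turn left 175°, forward 8.6 m, then turn left 49°, forward 1.6 m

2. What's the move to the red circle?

turn right 128°, forward 4.9 m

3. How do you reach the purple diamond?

turn right 161°, forward 5.4 m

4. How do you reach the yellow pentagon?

turn left 173°, forward 11.6 m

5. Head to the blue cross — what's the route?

turn left 148°, forward 6.2 m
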